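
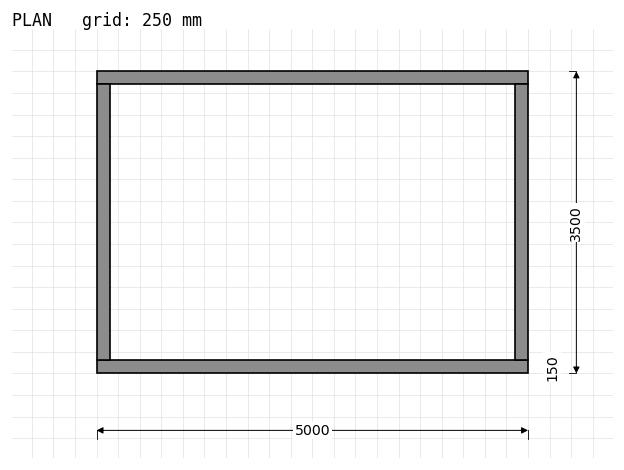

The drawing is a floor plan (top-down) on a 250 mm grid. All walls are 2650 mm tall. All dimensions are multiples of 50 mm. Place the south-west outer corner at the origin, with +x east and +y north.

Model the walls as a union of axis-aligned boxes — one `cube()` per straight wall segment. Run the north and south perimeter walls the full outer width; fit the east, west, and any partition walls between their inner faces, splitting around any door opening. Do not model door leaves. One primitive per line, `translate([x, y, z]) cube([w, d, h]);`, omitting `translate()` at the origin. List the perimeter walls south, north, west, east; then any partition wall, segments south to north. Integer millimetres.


cube([5000, 150, 2650]);
translate([0, 3350, 0]) cube([5000, 150, 2650]);
translate([0, 150, 0]) cube([150, 3200, 2650]);
translate([4850, 150, 0]) cube([150, 3200, 2650]);


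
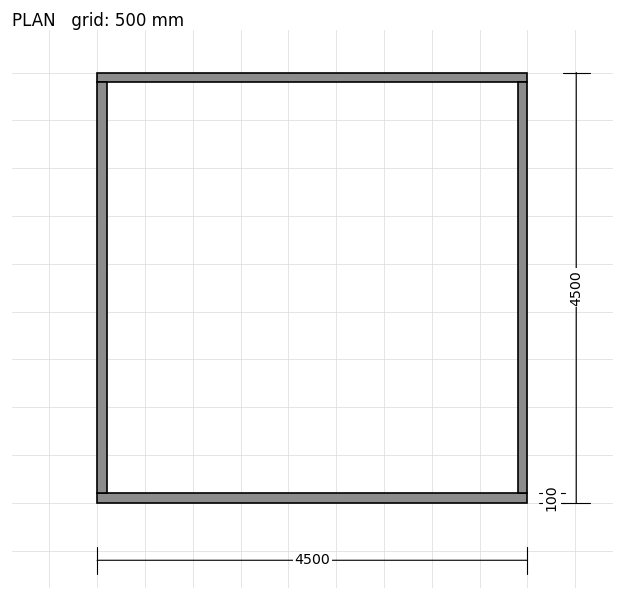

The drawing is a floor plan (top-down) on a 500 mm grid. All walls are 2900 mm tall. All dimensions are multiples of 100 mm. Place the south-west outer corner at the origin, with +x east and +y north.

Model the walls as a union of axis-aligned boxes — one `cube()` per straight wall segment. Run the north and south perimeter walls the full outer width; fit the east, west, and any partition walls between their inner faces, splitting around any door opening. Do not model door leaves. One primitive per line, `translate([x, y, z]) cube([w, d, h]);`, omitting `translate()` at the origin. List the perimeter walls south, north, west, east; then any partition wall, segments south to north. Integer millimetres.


cube([4500, 100, 2900]);
translate([0, 4400, 0]) cube([4500, 100, 2900]);
translate([0, 100, 0]) cube([100, 4300, 2900]);
translate([4400, 100, 0]) cube([100, 4300, 2900]);


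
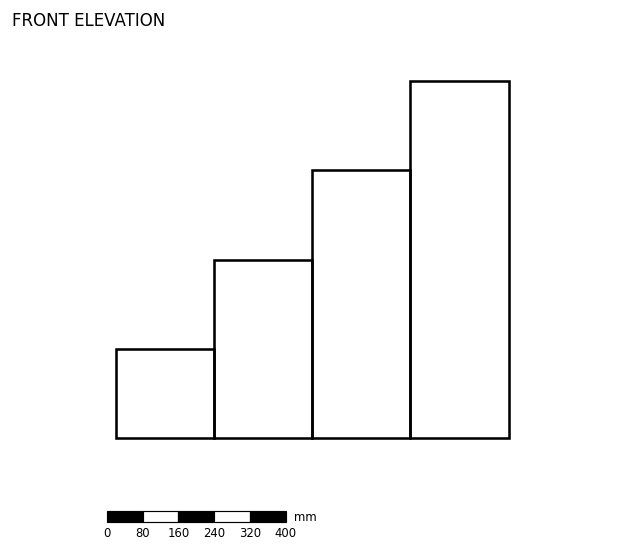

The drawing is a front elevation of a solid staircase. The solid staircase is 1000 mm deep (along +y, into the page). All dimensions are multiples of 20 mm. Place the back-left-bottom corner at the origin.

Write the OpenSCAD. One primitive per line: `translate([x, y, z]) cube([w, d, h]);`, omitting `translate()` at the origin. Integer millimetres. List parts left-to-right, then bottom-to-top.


cube([220, 1000, 200]);
translate([220, 0, 0]) cube([220, 1000, 400]);
translate([440, 0, 0]) cube([220, 1000, 600]);
translate([660, 0, 0]) cube([220, 1000, 800]);


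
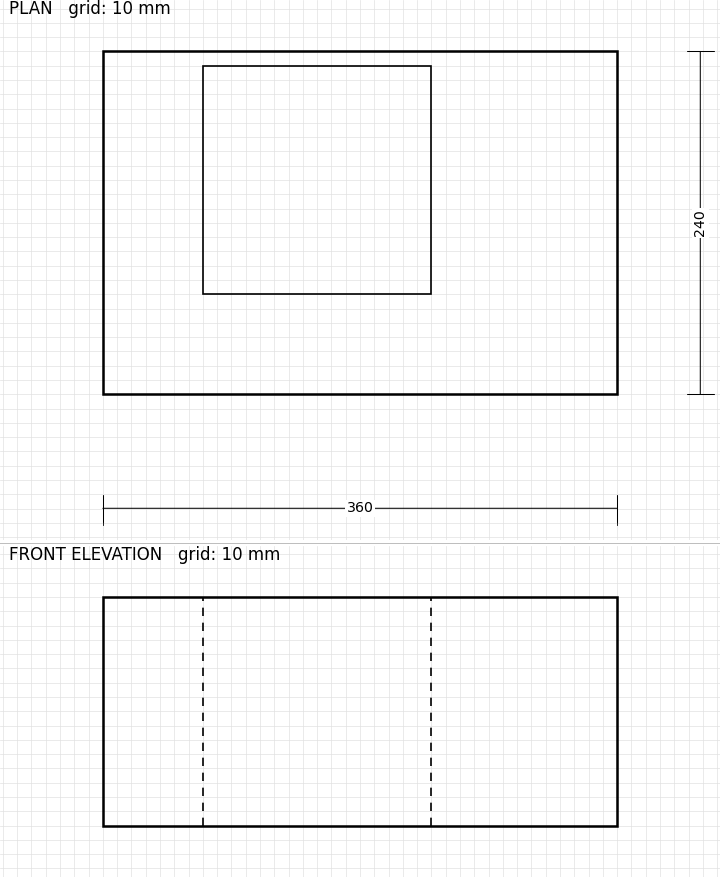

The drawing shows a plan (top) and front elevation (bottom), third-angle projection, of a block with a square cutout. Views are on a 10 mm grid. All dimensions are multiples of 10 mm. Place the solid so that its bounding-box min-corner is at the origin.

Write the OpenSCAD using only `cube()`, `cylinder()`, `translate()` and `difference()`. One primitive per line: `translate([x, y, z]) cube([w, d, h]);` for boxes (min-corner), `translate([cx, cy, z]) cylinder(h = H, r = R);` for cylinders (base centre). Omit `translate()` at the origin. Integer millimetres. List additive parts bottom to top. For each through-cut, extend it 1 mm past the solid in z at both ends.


difference() {
  cube([360, 240, 160]);
  translate([70, 70, -1]) cube([160, 160, 162]);
}


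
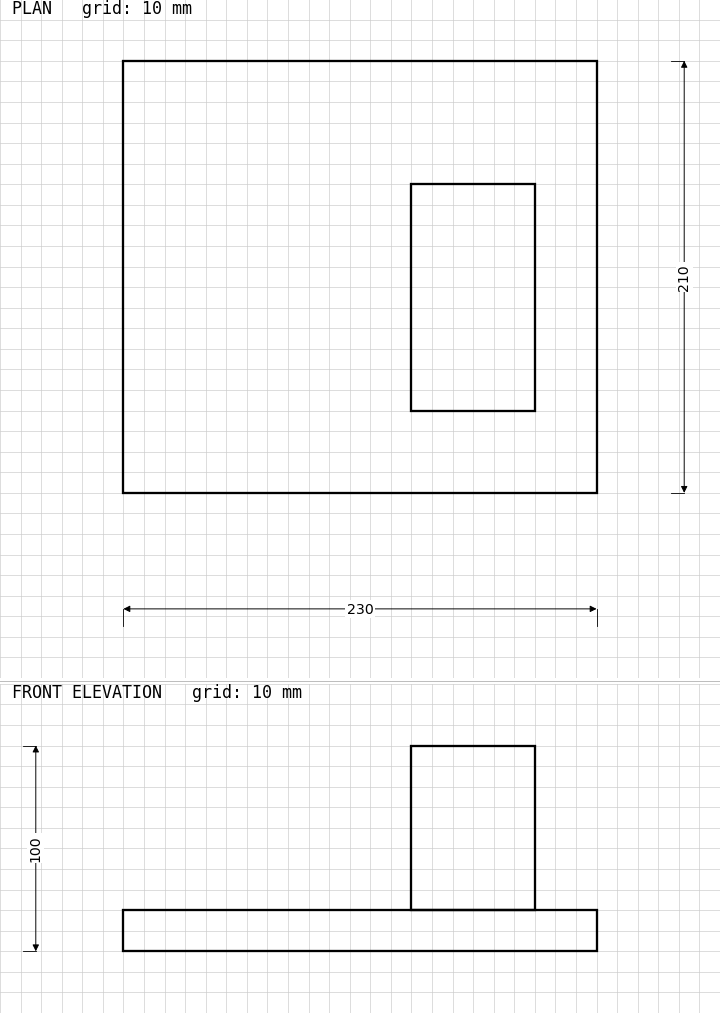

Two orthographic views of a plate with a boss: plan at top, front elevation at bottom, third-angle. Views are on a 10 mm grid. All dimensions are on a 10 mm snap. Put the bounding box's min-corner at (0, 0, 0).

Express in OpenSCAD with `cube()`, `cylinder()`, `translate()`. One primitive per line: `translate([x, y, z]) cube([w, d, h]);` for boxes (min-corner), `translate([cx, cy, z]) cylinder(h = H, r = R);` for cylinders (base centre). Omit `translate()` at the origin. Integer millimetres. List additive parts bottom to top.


cube([230, 210, 20]);
translate([140, 40, 20]) cube([60, 110, 80]);


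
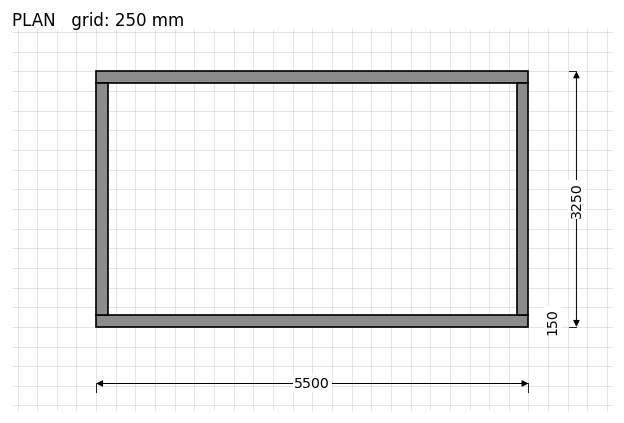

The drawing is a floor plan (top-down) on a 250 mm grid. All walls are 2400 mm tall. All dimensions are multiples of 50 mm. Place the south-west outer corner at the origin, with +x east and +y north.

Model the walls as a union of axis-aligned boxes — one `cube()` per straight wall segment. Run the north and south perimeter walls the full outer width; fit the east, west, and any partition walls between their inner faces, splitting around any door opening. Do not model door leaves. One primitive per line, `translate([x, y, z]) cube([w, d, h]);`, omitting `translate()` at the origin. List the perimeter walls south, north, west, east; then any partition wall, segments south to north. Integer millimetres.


cube([5500, 150, 2400]);
translate([0, 3100, 0]) cube([5500, 150, 2400]);
translate([0, 150, 0]) cube([150, 2950, 2400]);
translate([5350, 150, 0]) cube([150, 2950, 2400]);


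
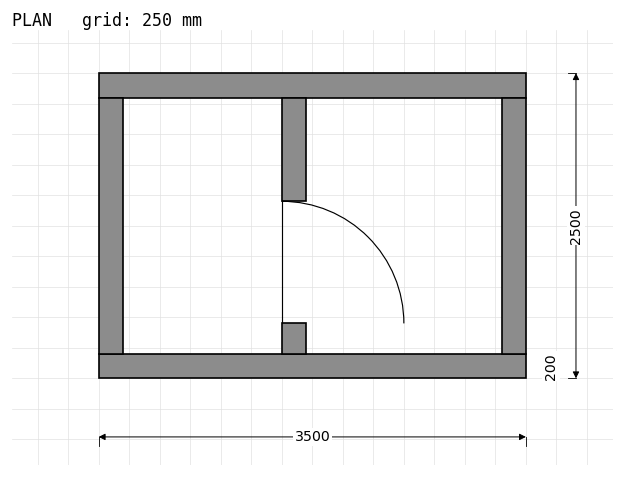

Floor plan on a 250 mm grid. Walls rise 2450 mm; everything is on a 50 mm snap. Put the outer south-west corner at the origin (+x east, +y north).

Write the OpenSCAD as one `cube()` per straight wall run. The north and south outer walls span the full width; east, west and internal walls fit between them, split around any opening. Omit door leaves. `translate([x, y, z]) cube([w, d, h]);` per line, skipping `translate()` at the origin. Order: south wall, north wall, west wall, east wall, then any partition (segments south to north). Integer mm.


cube([3500, 200, 2450]);
translate([0, 2300, 0]) cube([3500, 200, 2450]);
translate([0, 200, 0]) cube([200, 2100, 2450]);
translate([3300, 200, 0]) cube([200, 2100, 2450]);
translate([1500, 200, 0]) cube([200, 250, 2450]);
translate([1500, 1450, 0]) cube([200, 850, 2450]);


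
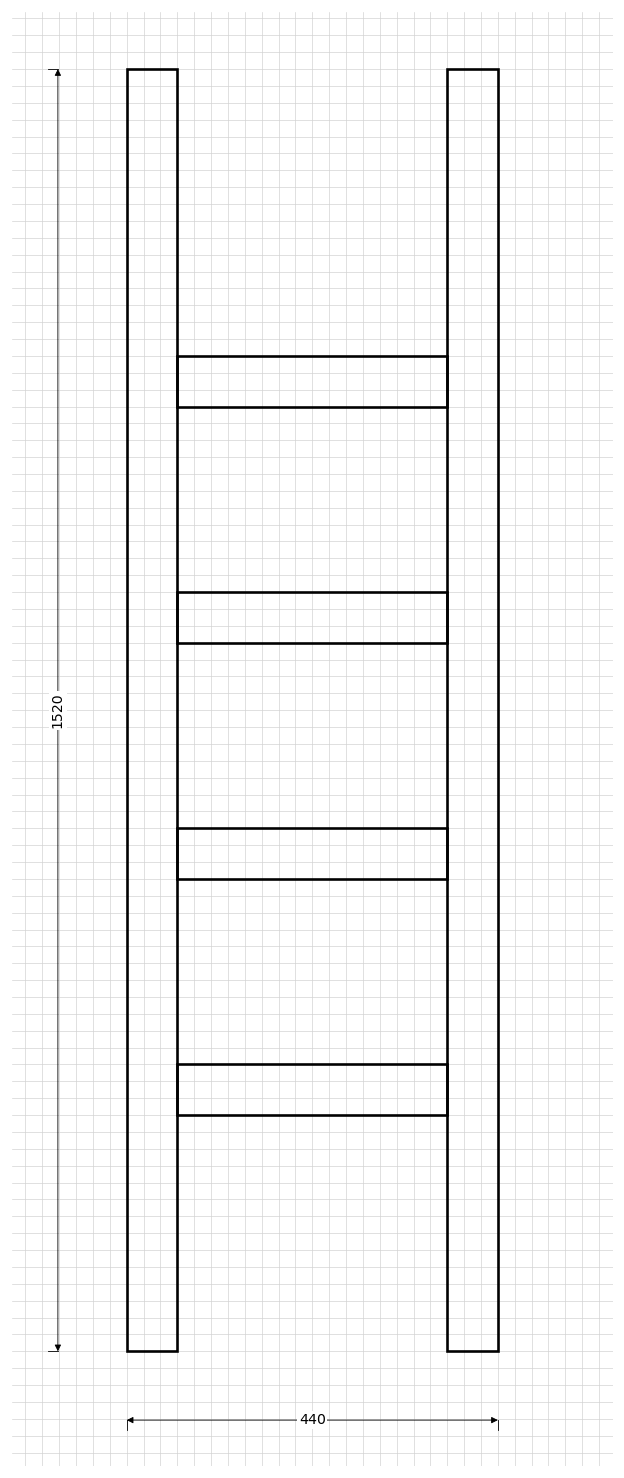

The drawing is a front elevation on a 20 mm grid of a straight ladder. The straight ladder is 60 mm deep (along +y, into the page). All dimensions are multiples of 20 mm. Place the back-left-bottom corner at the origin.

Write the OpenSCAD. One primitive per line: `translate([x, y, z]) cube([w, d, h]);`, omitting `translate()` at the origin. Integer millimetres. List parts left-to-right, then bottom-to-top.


cube([60, 60, 1520]);
translate([60, 0, 280]) cube([320, 60, 60]);
translate([60, 0, 560]) cube([320, 60, 60]);
translate([60, 0, 840]) cube([320, 60, 60]);
translate([60, 0, 1120]) cube([320, 60, 60]);
translate([380, 0, 0]) cube([60, 60, 1520]);


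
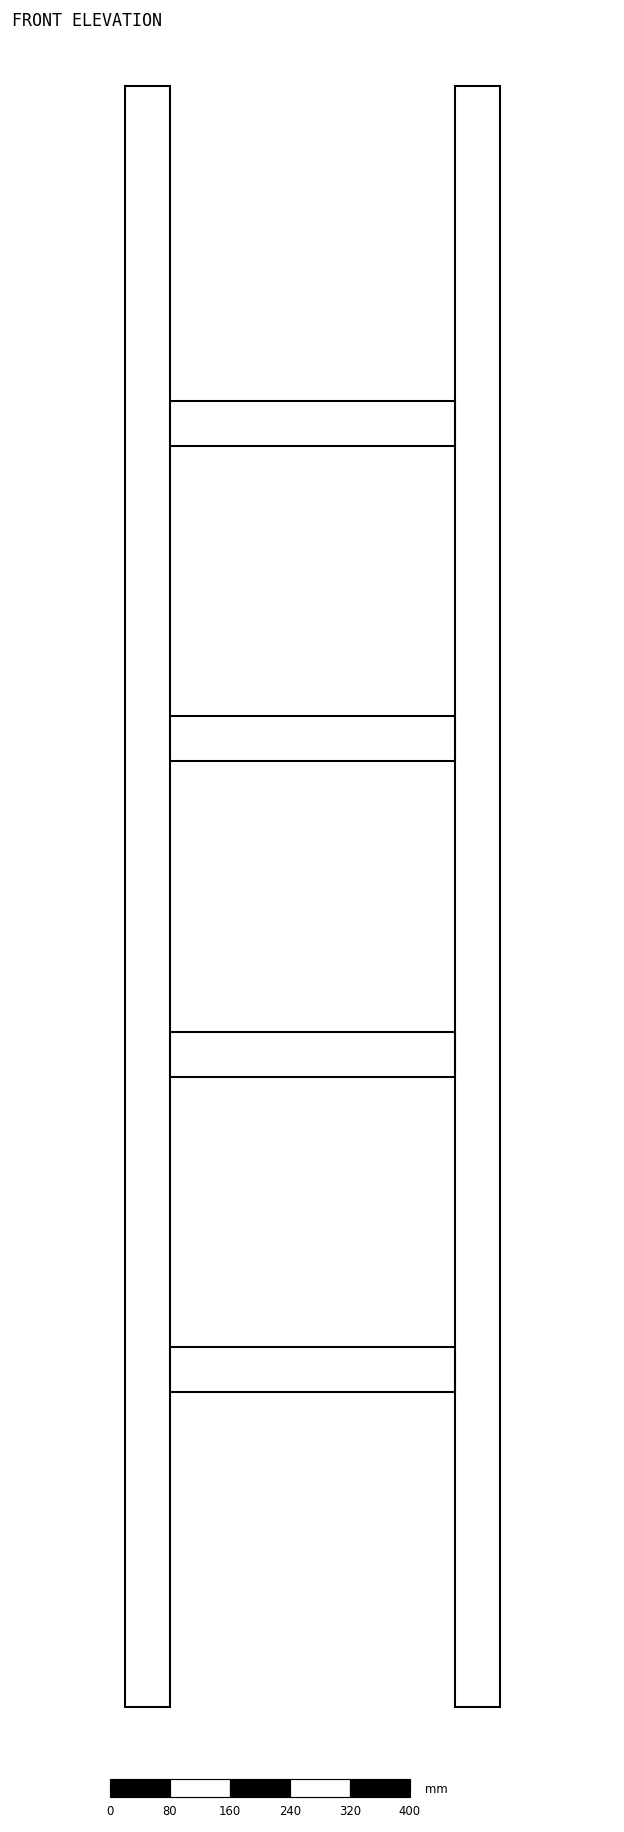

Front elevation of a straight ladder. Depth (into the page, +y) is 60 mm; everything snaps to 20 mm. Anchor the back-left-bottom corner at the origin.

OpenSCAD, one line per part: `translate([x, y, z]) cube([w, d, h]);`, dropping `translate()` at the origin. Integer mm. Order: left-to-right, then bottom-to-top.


cube([60, 60, 2160]);
translate([60, 0, 420]) cube([380, 60, 60]);
translate([60, 0, 840]) cube([380, 60, 60]);
translate([60, 0, 1260]) cube([380, 60, 60]);
translate([60, 0, 1680]) cube([380, 60, 60]);
translate([440, 0, 0]) cube([60, 60, 2160]);


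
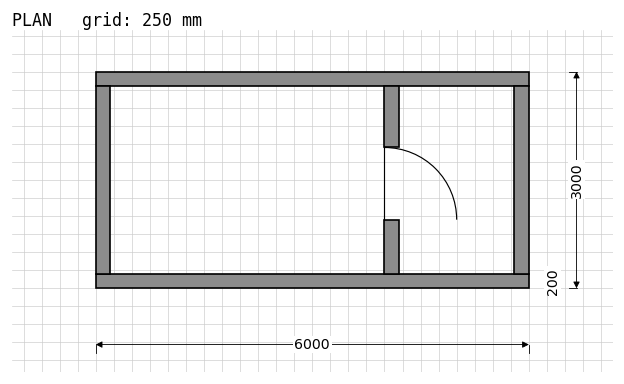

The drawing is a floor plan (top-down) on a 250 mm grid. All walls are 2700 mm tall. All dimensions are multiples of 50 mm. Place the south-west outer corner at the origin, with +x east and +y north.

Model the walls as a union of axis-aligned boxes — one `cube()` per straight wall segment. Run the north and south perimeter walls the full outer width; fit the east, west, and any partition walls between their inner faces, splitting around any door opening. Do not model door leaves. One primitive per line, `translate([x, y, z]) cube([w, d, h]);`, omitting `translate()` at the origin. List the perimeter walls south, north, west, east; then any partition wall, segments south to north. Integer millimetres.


cube([6000, 200, 2700]);
translate([0, 2800, 0]) cube([6000, 200, 2700]);
translate([0, 200, 0]) cube([200, 2600, 2700]);
translate([5800, 200, 0]) cube([200, 2600, 2700]);
translate([4000, 200, 0]) cube([200, 750, 2700]);
translate([4000, 1950, 0]) cube([200, 850, 2700]);


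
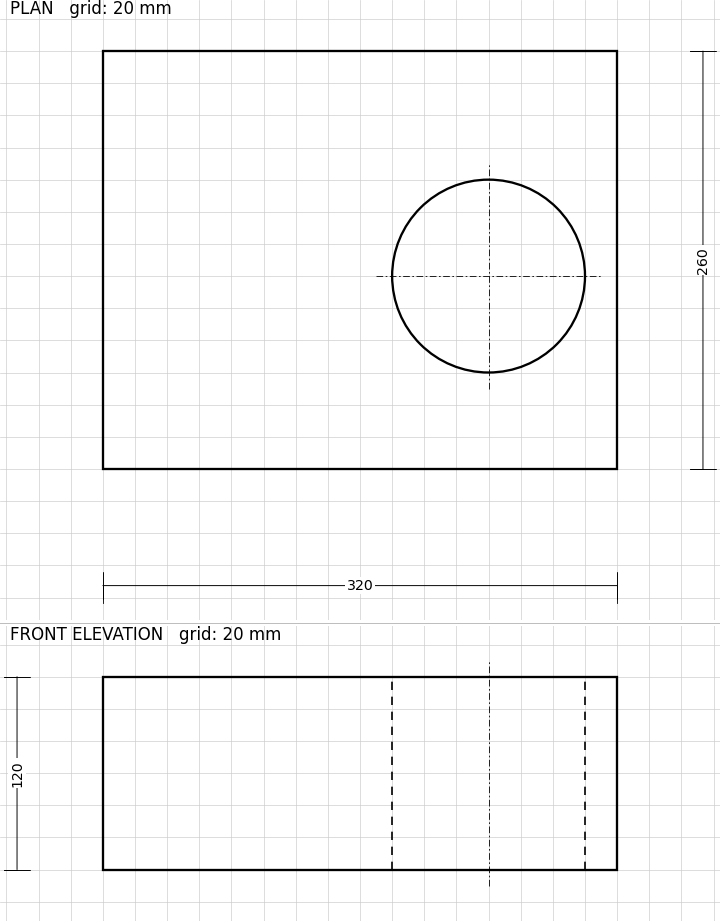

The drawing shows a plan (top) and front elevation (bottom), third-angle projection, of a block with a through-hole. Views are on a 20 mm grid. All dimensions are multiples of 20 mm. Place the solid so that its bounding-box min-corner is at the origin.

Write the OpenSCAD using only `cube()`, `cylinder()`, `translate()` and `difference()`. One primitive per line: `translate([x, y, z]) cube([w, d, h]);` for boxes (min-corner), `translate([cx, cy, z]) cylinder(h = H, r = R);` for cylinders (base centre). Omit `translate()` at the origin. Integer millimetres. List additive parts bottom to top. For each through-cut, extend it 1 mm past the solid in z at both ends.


difference() {
  cube([320, 260, 120]);
  translate([240, 120, -1]) cylinder(h = 122, r = 60);
}


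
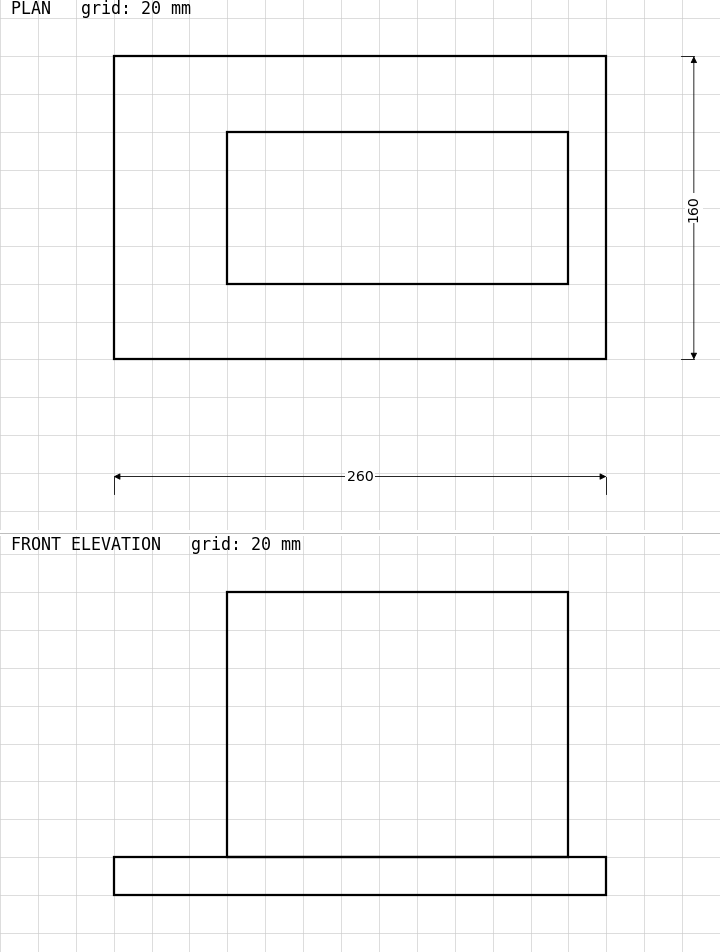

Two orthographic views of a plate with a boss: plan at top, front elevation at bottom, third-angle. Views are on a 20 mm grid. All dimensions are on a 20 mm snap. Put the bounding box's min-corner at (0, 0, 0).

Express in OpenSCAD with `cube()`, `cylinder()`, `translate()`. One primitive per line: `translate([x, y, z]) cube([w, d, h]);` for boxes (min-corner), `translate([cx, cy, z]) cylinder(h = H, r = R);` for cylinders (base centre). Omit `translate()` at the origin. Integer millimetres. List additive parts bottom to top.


cube([260, 160, 20]);
translate([60, 40, 20]) cube([180, 80, 140]);


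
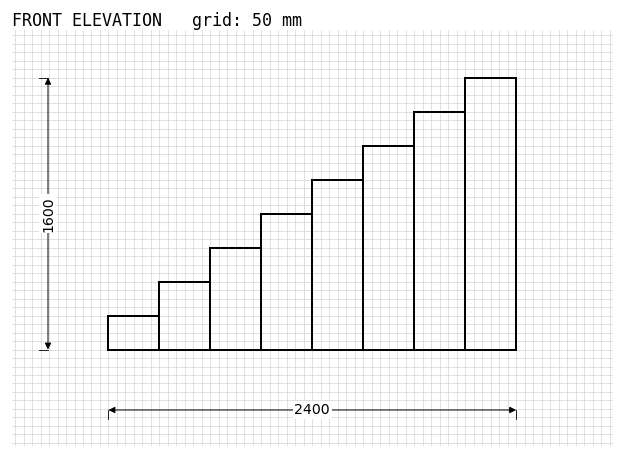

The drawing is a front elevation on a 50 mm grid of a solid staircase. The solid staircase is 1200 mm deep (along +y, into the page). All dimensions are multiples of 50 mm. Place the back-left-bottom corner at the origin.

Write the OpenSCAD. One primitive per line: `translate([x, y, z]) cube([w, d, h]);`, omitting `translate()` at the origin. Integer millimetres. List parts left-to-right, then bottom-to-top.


cube([300, 1200, 200]);
translate([300, 0, 0]) cube([300, 1200, 400]);
translate([600, 0, 0]) cube([300, 1200, 600]);
translate([900, 0, 0]) cube([300, 1200, 800]);
translate([1200, 0, 0]) cube([300, 1200, 1000]);
translate([1500, 0, 0]) cube([300, 1200, 1200]);
translate([1800, 0, 0]) cube([300, 1200, 1400]);
translate([2100, 0, 0]) cube([300, 1200, 1600]);


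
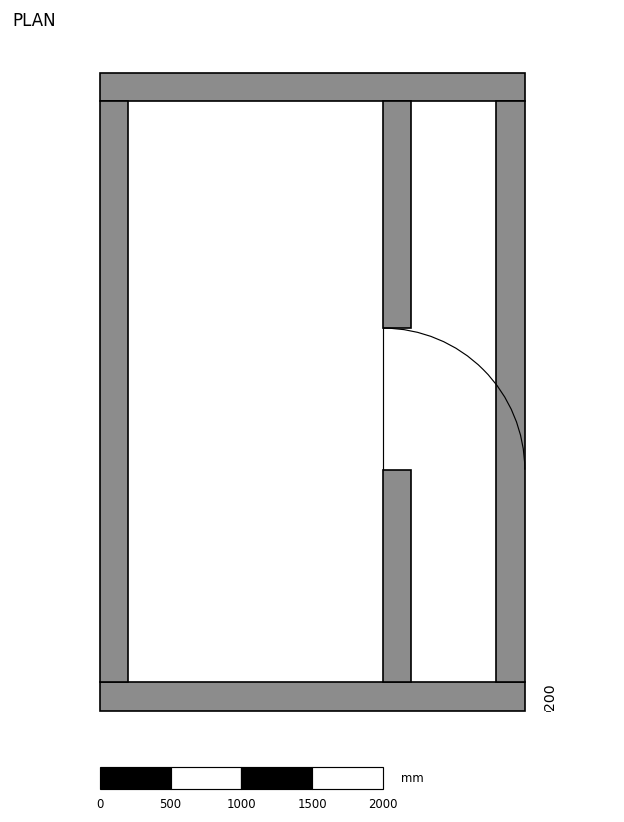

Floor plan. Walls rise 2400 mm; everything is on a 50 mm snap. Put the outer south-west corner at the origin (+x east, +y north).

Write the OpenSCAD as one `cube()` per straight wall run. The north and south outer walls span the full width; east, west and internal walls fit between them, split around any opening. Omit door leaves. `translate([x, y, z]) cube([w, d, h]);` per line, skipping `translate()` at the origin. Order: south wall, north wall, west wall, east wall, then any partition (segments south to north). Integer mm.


cube([3000, 200, 2400]);
translate([0, 4300, 0]) cube([3000, 200, 2400]);
translate([0, 200, 0]) cube([200, 4100, 2400]);
translate([2800, 200, 0]) cube([200, 4100, 2400]);
translate([2000, 200, 0]) cube([200, 1500, 2400]);
translate([2000, 2700, 0]) cube([200, 1600, 2400]);


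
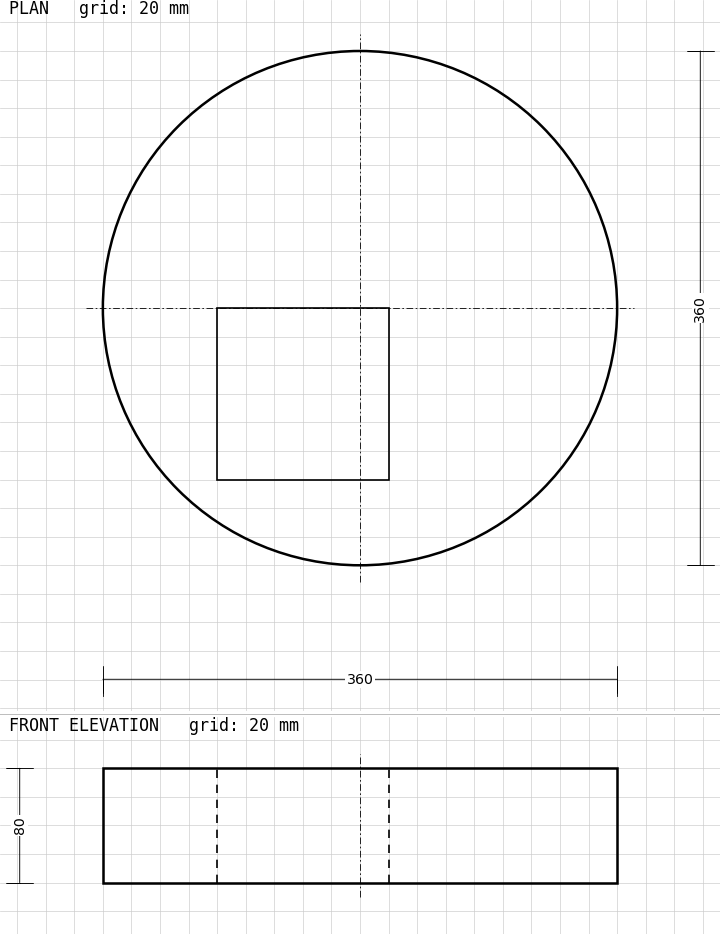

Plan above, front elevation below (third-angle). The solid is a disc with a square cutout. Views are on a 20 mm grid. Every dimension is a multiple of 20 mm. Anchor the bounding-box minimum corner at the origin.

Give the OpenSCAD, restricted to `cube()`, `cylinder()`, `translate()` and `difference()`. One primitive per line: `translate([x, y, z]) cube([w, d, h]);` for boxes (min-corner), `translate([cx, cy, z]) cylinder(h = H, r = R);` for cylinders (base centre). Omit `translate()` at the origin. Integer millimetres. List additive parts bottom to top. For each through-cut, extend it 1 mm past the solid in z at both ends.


difference() {
  translate([180, 180, 0]) cylinder(h = 80, r = 180);
  translate([80, 60, -1]) cube([120, 120, 82]);
}


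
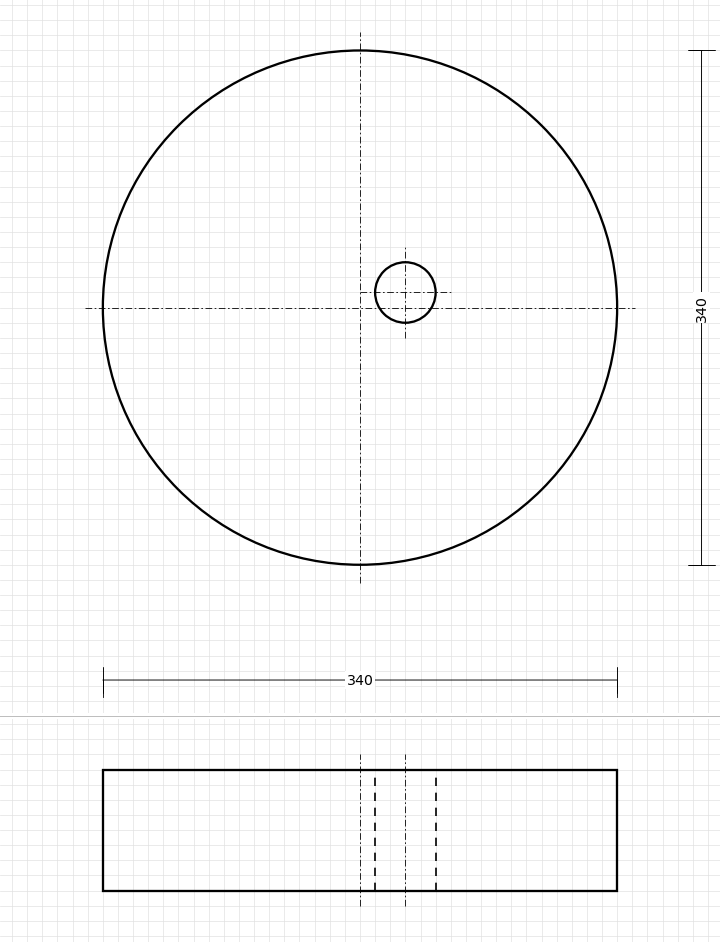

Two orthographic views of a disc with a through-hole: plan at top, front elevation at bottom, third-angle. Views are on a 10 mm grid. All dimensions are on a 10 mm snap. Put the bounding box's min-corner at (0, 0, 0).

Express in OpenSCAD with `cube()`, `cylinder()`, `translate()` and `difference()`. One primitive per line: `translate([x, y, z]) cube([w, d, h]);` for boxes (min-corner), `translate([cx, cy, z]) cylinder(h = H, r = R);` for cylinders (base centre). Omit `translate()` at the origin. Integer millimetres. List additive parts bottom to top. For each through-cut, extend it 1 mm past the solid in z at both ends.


difference() {
  translate([170, 170, 0]) cylinder(h = 80, r = 170);
  translate([200, 180, -1]) cylinder(h = 82, r = 20);
}


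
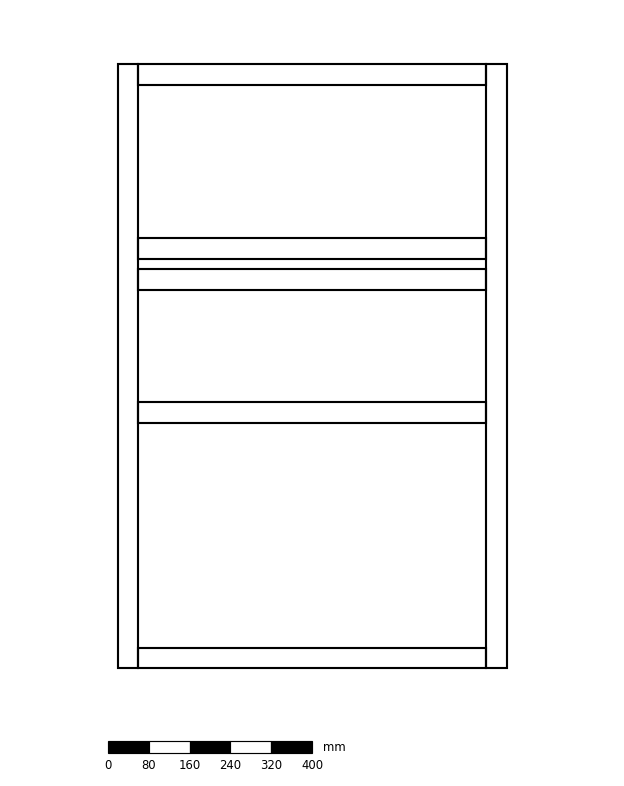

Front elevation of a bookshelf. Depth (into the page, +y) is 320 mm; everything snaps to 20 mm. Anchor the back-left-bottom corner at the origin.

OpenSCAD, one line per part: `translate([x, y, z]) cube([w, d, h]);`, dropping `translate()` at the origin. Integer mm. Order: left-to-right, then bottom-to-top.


cube([40, 320, 1180]);
translate([40, 0, 0]) cube([680, 320, 40]);
translate([40, 0, 480]) cube([680, 320, 40]);
translate([40, 0, 740]) cube([680, 320, 40]);
translate([40, 0, 800]) cube([680, 320, 40]);
translate([40, 0, 1140]) cube([680, 320, 40]);
translate([720, 0, 0]) cube([40, 320, 1180]);


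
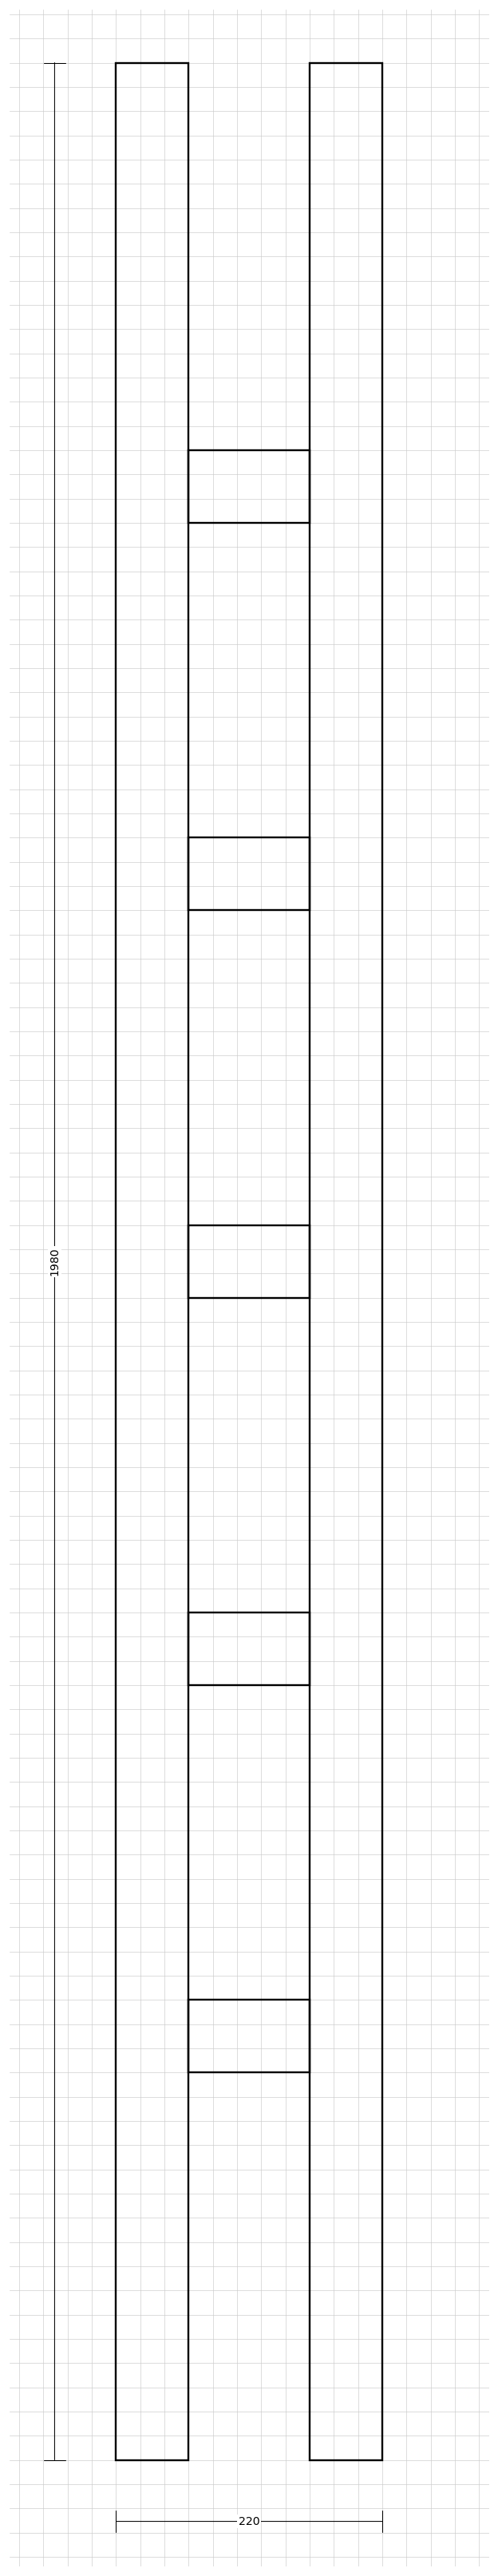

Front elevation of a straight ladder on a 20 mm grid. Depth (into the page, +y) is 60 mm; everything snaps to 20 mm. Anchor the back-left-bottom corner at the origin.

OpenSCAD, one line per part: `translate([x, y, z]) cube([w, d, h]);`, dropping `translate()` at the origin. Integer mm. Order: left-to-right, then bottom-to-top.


cube([60, 60, 1980]);
translate([60, 0, 320]) cube([100, 60, 60]);
translate([60, 0, 640]) cube([100, 60, 60]);
translate([60, 0, 960]) cube([100, 60, 60]);
translate([60, 0, 1280]) cube([100, 60, 60]);
translate([60, 0, 1600]) cube([100, 60, 60]);
translate([160, 0, 0]) cube([60, 60, 1980]);


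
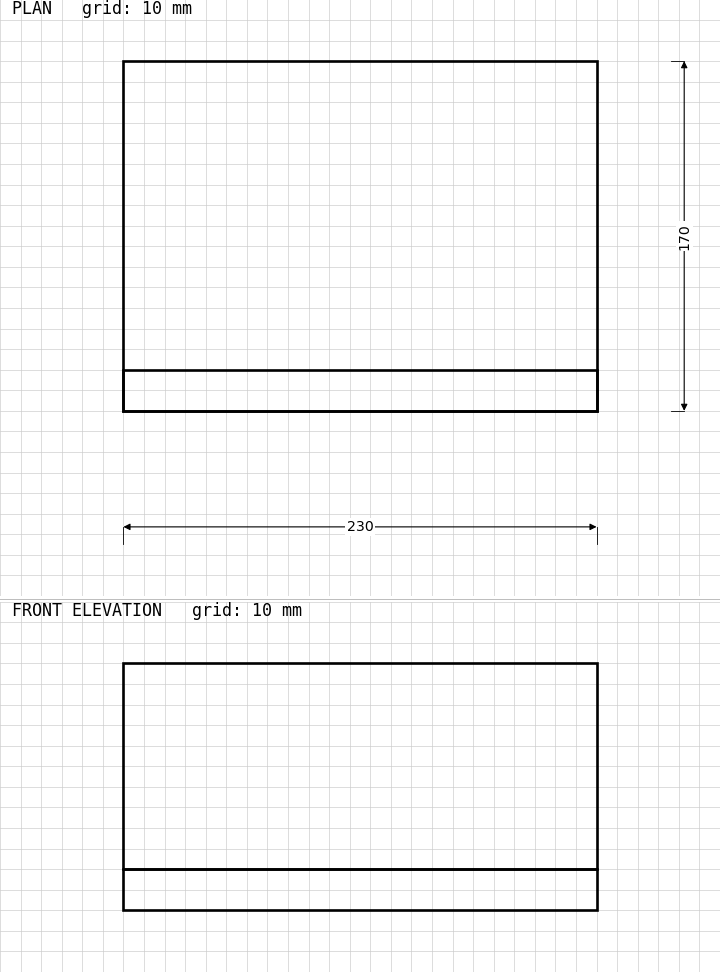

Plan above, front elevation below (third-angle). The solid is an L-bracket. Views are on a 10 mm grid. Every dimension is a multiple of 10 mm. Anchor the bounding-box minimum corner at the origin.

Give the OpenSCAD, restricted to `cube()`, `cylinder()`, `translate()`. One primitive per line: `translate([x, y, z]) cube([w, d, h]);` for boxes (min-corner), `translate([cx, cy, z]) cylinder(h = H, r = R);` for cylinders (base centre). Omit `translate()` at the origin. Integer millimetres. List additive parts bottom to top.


cube([230, 170, 20]);
translate([0, 0, 20]) cube([230, 20, 100]);


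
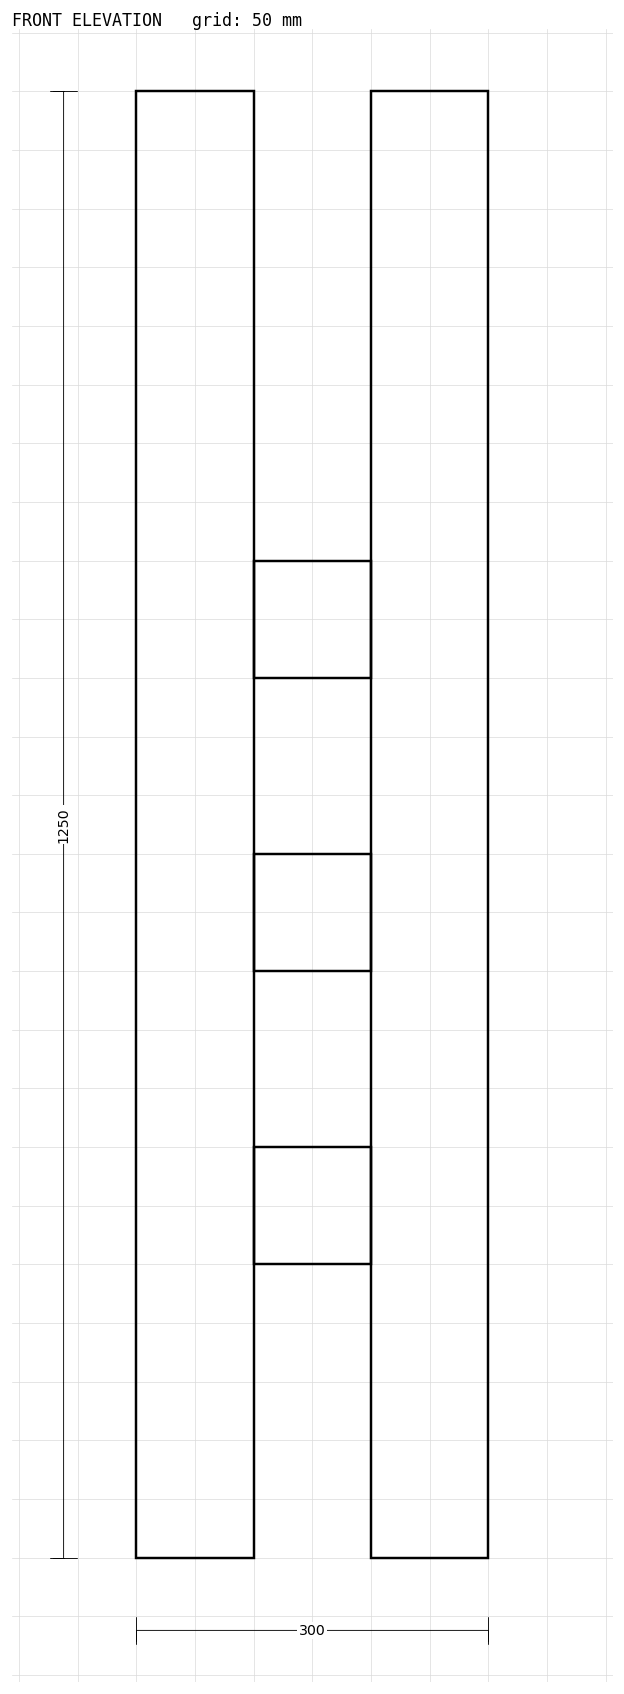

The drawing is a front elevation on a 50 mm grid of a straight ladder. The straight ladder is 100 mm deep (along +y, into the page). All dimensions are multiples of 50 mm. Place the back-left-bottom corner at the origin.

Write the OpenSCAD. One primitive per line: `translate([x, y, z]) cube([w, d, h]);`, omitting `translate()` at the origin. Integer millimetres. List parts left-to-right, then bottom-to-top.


cube([100, 100, 1250]);
translate([100, 0, 250]) cube([100, 100, 100]);
translate([100, 0, 500]) cube([100, 100, 100]);
translate([100, 0, 750]) cube([100, 100, 100]);
translate([200, 0, 0]) cube([100, 100, 1250]);


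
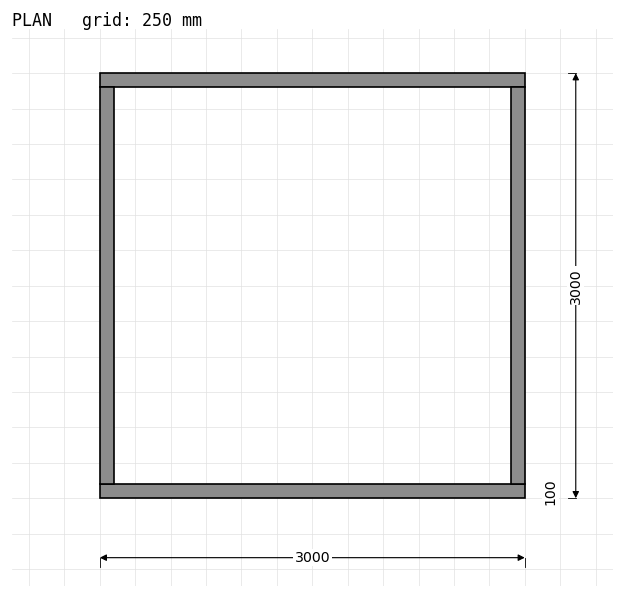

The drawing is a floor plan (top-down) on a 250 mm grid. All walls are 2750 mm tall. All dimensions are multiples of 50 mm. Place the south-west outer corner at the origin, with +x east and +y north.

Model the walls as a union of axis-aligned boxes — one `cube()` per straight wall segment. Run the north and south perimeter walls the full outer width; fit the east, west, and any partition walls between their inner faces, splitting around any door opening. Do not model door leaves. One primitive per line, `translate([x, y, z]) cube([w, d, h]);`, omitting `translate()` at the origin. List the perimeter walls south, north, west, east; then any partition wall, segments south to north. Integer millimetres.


cube([3000, 100, 2750]);
translate([0, 2900, 0]) cube([3000, 100, 2750]);
translate([0, 100, 0]) cube([100, 2800, 2750]);
translate([2900, 100, 0]) cube([100, 2800, 2750]);


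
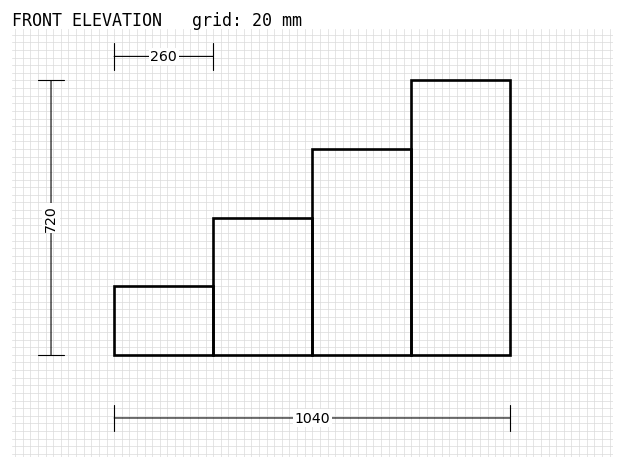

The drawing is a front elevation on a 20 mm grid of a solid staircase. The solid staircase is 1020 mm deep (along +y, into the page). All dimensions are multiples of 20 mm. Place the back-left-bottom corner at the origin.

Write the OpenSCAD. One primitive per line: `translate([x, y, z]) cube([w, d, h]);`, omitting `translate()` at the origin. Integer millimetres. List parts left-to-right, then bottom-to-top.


cube([260, 1020, 180]);
translate([260, 0, 0]) cube([260, 1020, 360]);
translate([520, 0, 0]) cube([260, 1020, 540]);
translate([780, 0, 0]) cube([260, 1020, 720]);


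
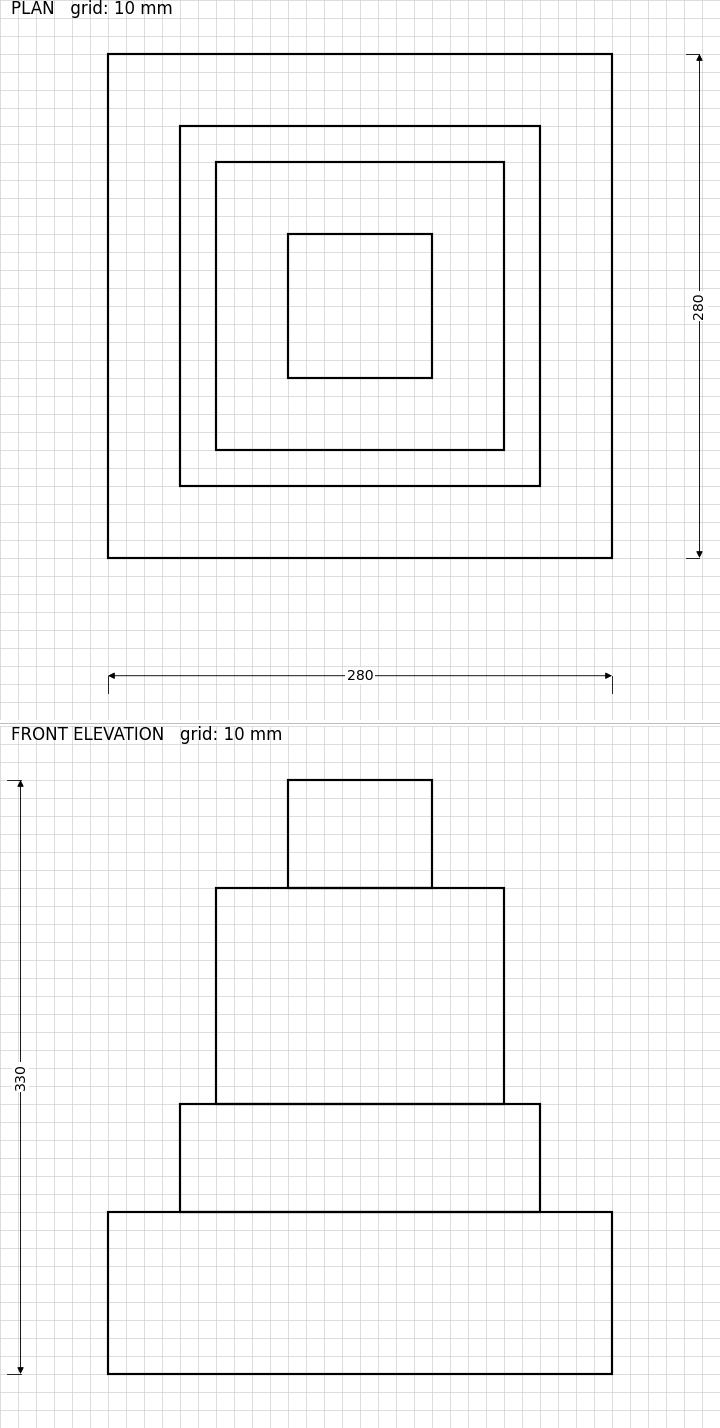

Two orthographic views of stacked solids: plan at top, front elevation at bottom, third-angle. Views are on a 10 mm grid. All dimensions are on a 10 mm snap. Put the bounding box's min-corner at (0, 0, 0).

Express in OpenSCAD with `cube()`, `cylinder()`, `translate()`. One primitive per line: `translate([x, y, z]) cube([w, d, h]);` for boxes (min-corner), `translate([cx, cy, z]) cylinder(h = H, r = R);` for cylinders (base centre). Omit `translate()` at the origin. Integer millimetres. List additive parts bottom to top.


cube([280, 280, 90]);
translate([40, 40, 90]) cube([200, 200, 60]);
translate([60, 60, 150]) cube([160, 160, 120]);
translate([100, 100, 270]) cube([80, 80, 60]);


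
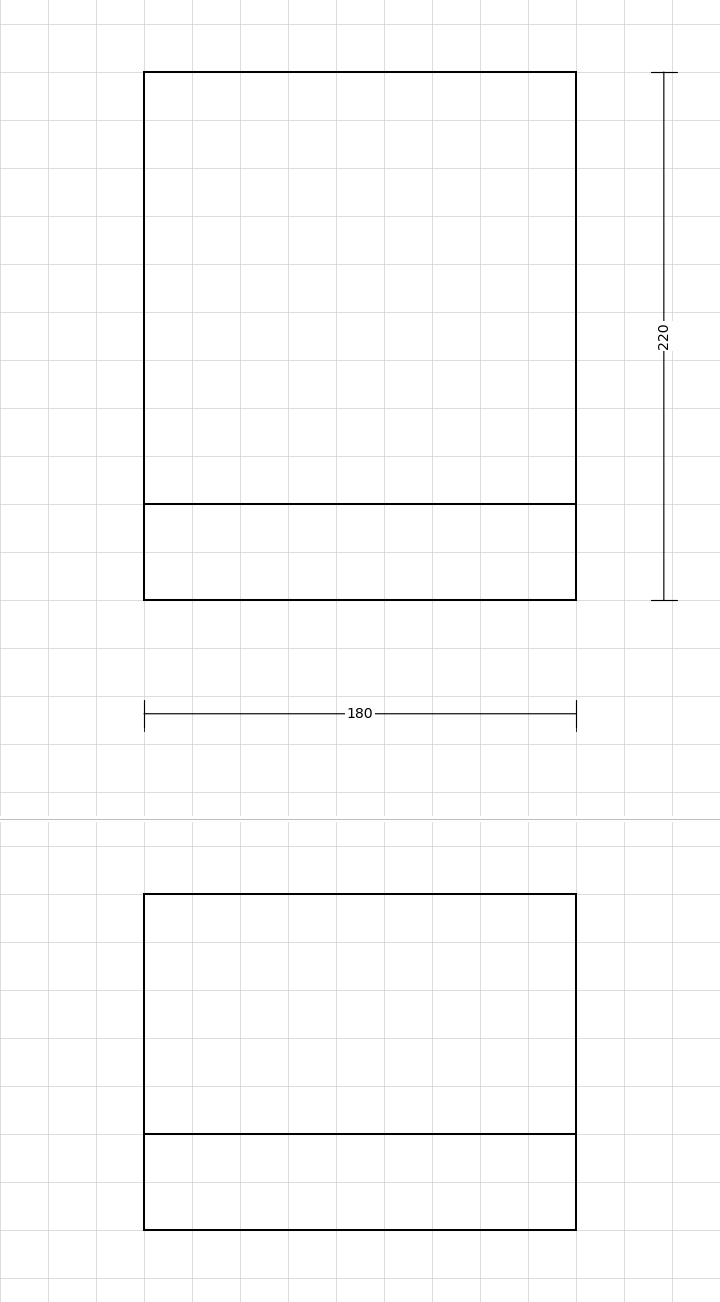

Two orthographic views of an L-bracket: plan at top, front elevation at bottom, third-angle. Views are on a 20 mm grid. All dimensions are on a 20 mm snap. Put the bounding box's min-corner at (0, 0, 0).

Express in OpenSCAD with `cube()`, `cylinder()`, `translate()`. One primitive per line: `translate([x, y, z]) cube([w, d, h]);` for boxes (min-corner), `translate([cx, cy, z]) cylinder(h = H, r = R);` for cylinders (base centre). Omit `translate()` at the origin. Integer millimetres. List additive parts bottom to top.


cube([180, 220, 40]);
translate([0, 0, 40]) cube([180, 40, 100]);


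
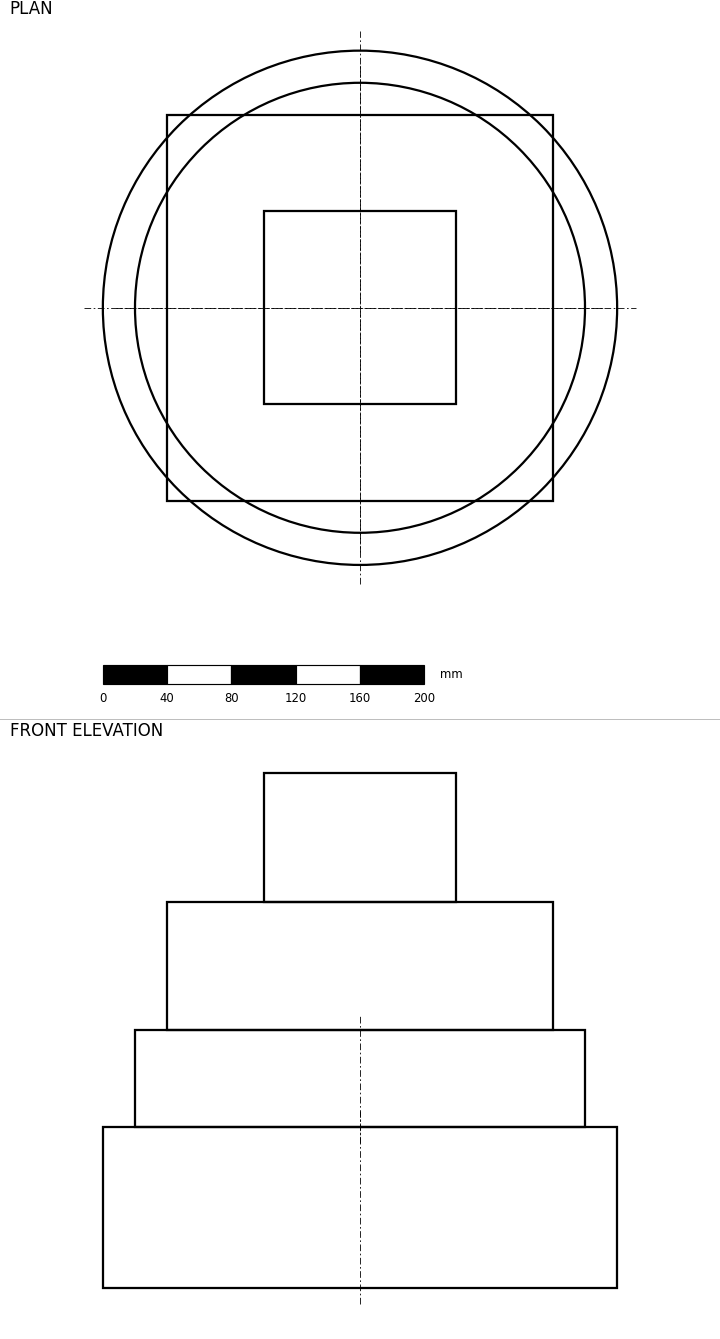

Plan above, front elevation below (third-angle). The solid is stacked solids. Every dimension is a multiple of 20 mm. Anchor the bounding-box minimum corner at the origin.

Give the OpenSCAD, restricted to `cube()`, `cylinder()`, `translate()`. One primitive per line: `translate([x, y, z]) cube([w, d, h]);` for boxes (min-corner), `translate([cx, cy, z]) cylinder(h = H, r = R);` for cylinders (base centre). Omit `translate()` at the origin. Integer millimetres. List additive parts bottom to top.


translate([160, 160, 0]) cylinder(h = 100, r = 160);
translate([160, 160, 100]) cylinder(h = 60, r = 140);
translate([40, 40, 160]) cube([240, 240, 80]);
translate([100, 100, 240]) cube([120, 120, 80]);


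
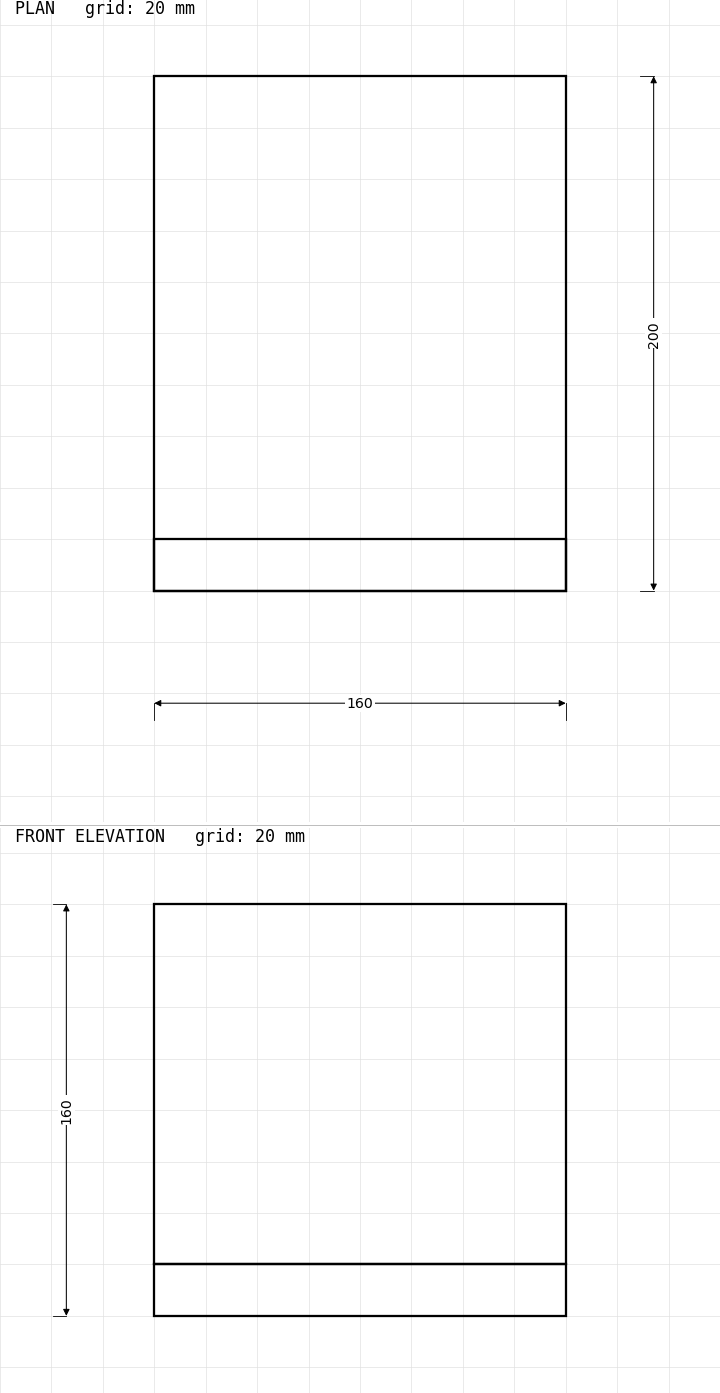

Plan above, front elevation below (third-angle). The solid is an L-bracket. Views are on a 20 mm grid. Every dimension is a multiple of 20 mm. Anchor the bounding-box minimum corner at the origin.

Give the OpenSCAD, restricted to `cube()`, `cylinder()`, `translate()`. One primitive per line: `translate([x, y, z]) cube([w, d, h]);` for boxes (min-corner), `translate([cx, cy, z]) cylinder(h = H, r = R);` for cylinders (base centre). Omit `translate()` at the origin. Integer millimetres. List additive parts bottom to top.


cube([160, 200, 20]);
translate([0, 0, 20]) cube([160, 20, 140]);


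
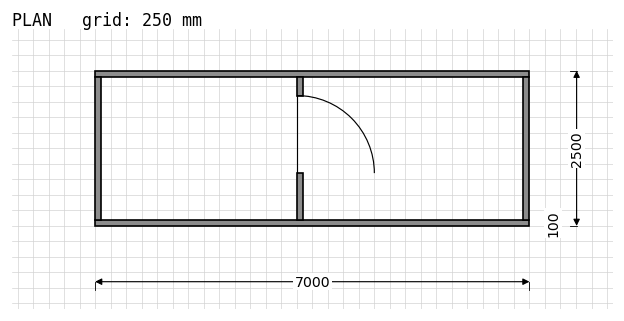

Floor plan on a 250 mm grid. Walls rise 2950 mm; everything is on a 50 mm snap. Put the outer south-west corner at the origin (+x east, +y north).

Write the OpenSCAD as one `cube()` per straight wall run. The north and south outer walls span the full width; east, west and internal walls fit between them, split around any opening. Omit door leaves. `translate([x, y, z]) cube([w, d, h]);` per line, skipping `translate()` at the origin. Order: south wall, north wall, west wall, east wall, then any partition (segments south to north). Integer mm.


cube([7000, 100, 2950]);
translate([0, 2400, 0]) cube([7000, 100, 2950]);
translate([0, 100, 0]) cube([100, 2300, 2950]);
translate([6900, 100, 0]) cube([100, 2300, 2950]);
translate([3250, 100, 0]) cube([100, 750, 2950]);
translate([3250, 2100, 0]) cube([100, 300, 2950]);


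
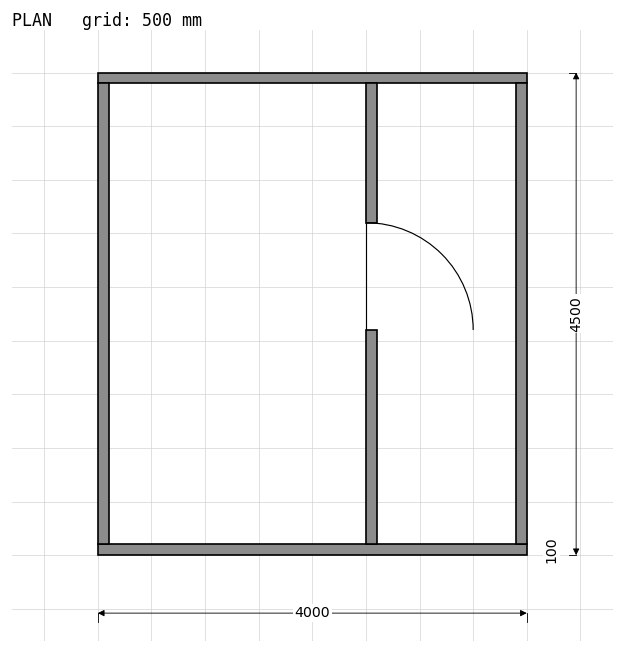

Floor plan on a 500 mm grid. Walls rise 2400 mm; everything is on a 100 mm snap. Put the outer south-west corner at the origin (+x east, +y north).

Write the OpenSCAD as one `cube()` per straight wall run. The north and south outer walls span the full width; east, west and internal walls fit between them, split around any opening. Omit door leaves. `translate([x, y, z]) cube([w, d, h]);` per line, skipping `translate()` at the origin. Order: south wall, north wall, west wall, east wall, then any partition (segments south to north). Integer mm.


cube([4000, 100, 2400]);
translate([0, 4400, 0]) cube([4000, 100, 2400]);
translate([0, 100, 0]) cube([100, 4300, 2400]);
translate([3900, 100, 0]) cube([100, 4300, 2400]);
translate([2500, 100, 0]) cube([100, 2000, 2400]);
translate([2500, 3100, 0]) cube([100, 1300, 2400]);


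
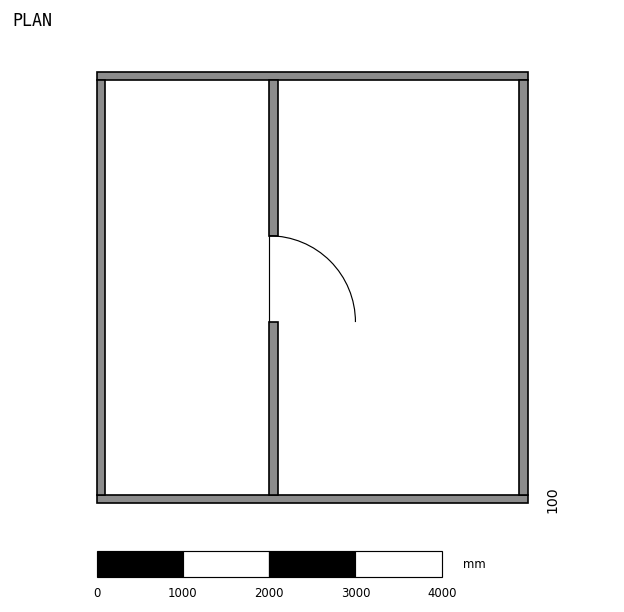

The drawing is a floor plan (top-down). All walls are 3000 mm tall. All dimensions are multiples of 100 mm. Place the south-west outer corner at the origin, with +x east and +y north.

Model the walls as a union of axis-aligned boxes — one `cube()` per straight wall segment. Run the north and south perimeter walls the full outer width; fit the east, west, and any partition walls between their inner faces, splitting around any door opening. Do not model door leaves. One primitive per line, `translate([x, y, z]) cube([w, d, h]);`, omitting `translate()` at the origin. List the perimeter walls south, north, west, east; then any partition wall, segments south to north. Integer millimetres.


cube([5000, 100, 3000]);
translate([0, 4900, 0]) cube([5000, 100, 3000]);
translate([0, 100, 0]) cube([100, 4800, 3000]);
translate([4900, 100, 0]) cube([100, 4800, 3000]);
translate([2000, 100, 0]) cube([100, 2000, 3000]);
translate([2000, 3100, 0]) cube([100, 1800, 3000]);


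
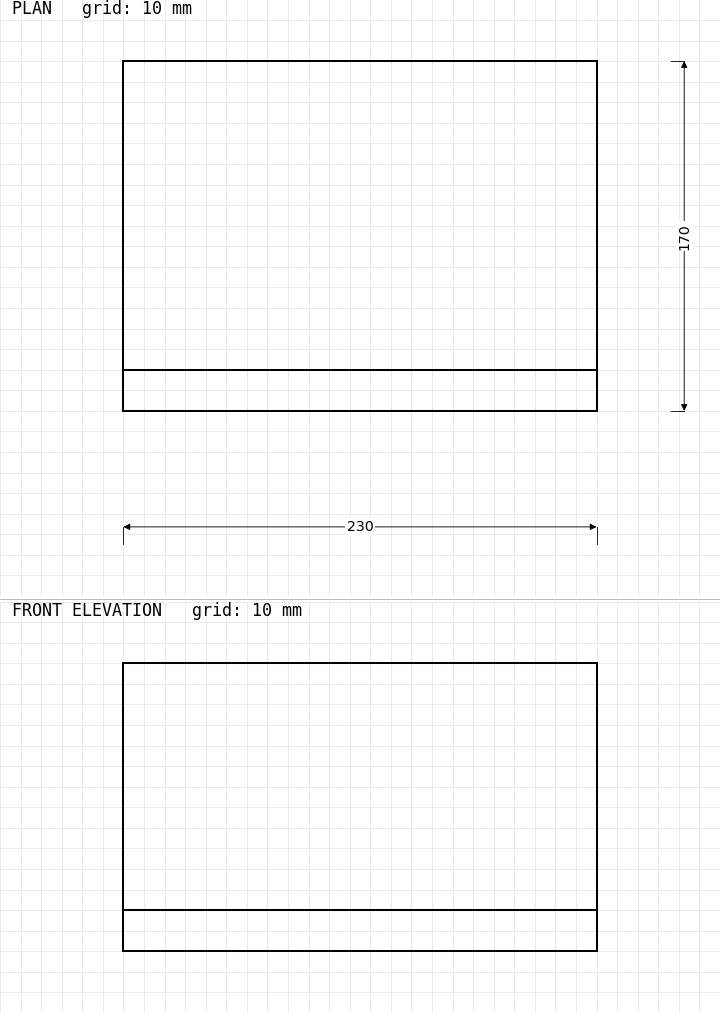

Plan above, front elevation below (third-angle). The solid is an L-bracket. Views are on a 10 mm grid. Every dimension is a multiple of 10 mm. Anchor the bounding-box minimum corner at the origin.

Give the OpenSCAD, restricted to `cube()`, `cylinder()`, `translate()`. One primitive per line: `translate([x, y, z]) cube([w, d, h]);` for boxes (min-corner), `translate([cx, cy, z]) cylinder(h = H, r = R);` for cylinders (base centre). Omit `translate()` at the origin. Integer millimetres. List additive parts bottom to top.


cube([230, 170, 20]);
translate([0, 0, 20]) cube([230, 20, 120]);


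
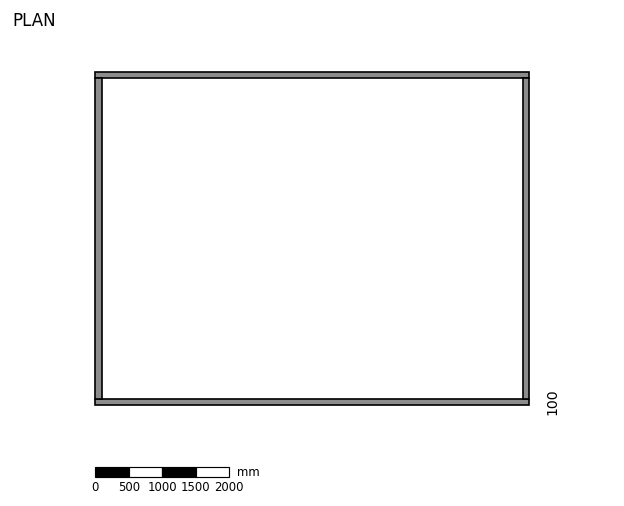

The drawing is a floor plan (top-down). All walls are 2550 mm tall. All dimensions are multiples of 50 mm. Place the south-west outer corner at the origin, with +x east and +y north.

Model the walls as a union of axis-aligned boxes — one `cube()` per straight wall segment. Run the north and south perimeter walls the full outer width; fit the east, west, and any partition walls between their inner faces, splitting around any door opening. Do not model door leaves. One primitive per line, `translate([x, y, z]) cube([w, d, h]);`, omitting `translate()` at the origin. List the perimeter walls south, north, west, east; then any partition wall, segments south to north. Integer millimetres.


cube([6500, 100, 2550]);
translate([0, 4900, 0]) cube([6500, 100, 2550]);
translate([0, 100, 0]) cube([100, 4800, 2550]);
translate([6400, 100, 0]) cube([100, 4800, 2550]);


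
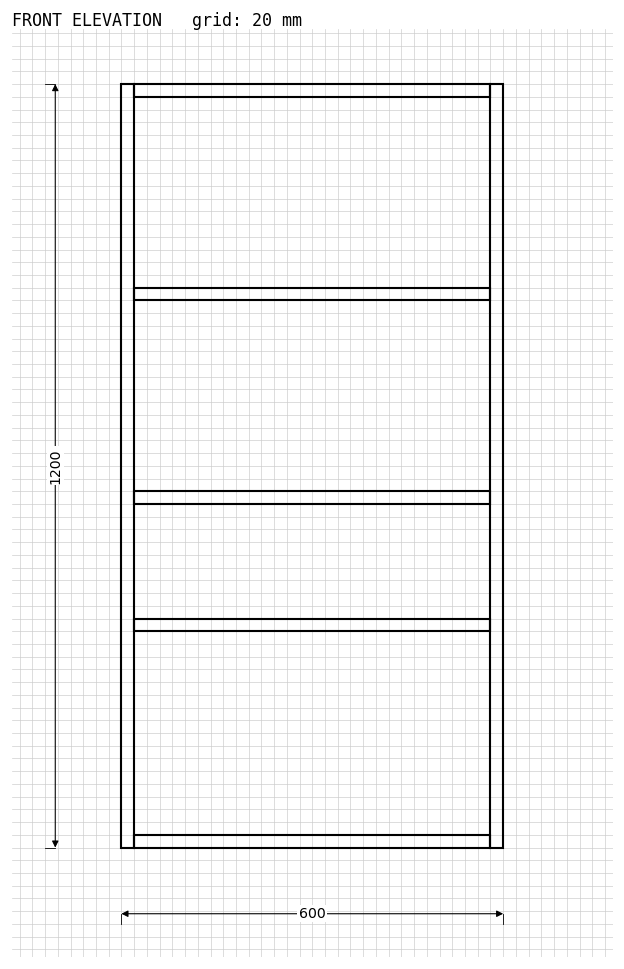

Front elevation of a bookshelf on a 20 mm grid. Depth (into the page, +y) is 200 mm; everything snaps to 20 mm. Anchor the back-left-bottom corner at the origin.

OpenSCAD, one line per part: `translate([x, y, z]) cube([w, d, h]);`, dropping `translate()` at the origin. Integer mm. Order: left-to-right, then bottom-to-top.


cube([20, 200, 1200]);
translate([20, 0, 0]) cube([560, 200, 20]);
translate([20, 0, 340]) cube([560, 200, 20]);
translate([20, 0, 540]) cube([560, 200, 20]);
translate([20, 0, 860]) cube([560, 200, 20]);
translate([20, 0, 1180]) cube([560, 200, 20]);
translate([580, 0, 0]) cube([20, 200, 1200]);


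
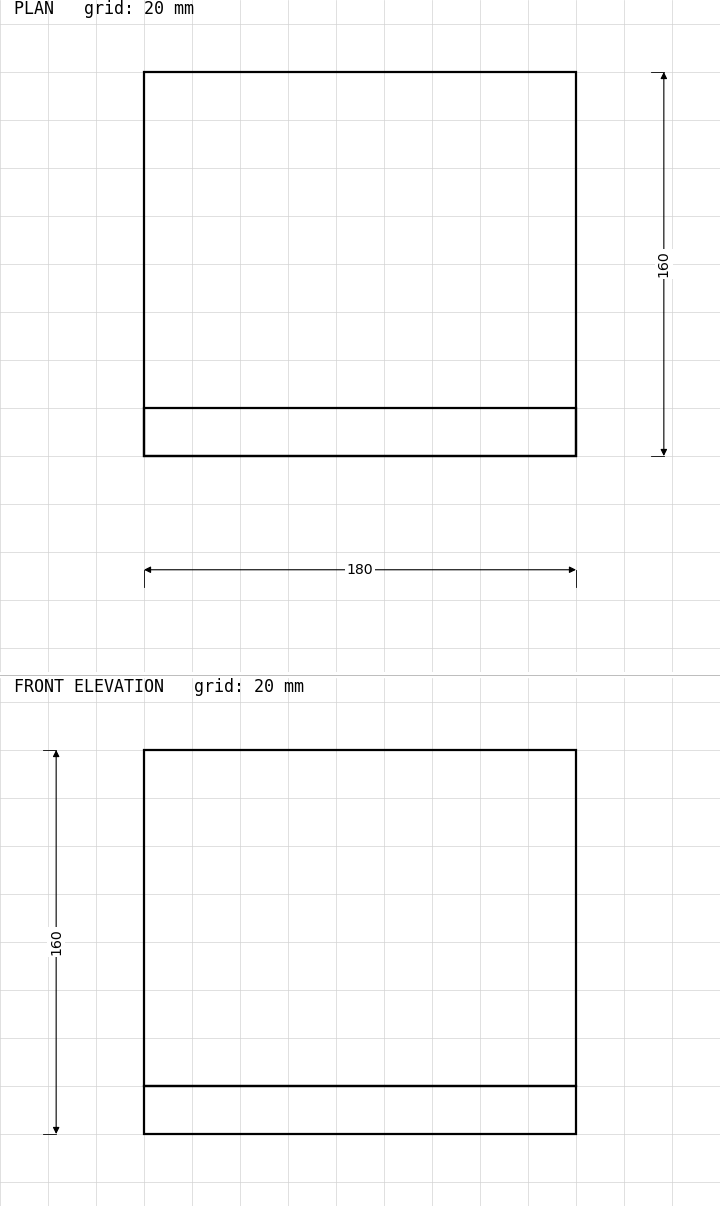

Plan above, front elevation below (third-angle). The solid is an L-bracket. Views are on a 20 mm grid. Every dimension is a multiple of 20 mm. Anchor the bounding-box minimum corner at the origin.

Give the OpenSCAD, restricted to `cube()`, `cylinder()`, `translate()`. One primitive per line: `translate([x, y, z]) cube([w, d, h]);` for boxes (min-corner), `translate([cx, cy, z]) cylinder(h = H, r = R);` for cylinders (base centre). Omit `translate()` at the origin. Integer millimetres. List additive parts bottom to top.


cube([180, 160, 20]);
translate([0, 0, 20]) cube([180, 20, 140]);


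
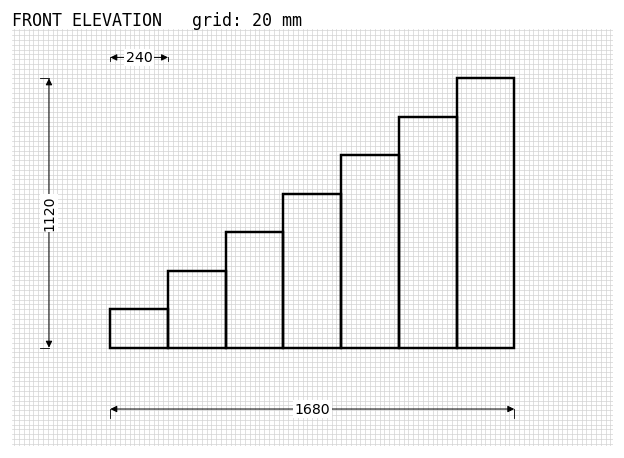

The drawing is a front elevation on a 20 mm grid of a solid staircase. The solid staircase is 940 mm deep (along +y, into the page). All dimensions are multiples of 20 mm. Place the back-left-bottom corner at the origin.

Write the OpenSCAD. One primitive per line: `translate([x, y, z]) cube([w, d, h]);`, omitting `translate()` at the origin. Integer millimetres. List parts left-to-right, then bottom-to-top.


cube([240, 940, 160]);
translate([240, 0, 0]) cube([240, 940, 320]);
translate([480, 0, 0]) cube([240, 940, 480]);
translate([720, 0, 0]) cube([240, 940, 640]);
translate([960, 0, 0]) cube([240, 940, 800]);
translate([1200, 0, 0]) cube([240, 940, 960]);
translate([1440, 0, 0]) cube([240, 940, 1120]);


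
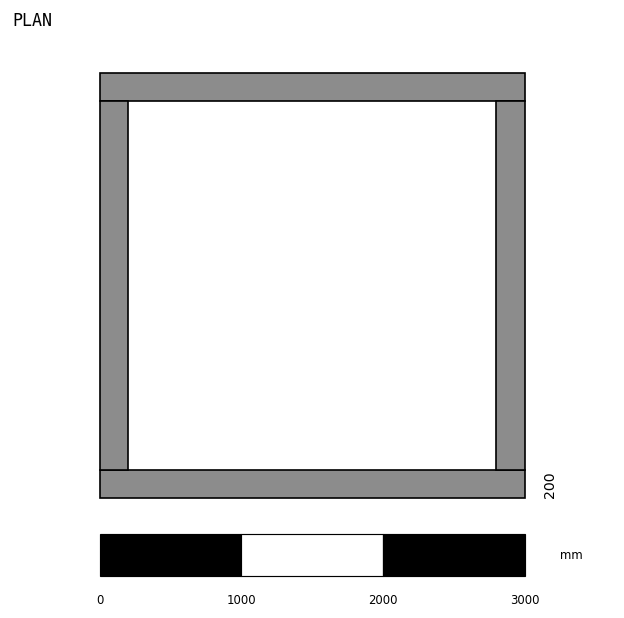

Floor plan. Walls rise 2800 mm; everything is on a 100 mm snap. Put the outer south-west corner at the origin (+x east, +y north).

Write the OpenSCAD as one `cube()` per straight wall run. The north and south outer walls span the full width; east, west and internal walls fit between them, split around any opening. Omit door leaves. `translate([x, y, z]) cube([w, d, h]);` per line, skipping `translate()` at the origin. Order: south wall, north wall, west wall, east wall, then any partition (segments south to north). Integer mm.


cube([3000, 200, 2800]);
translate([0, 2800, 0]) cube([3000, 200, 2800]);
translate([0, 200, 0]) cube([200, 2600, 2800]);
translate([2800, 200, 0]) cube([200, 2600, 2800]);


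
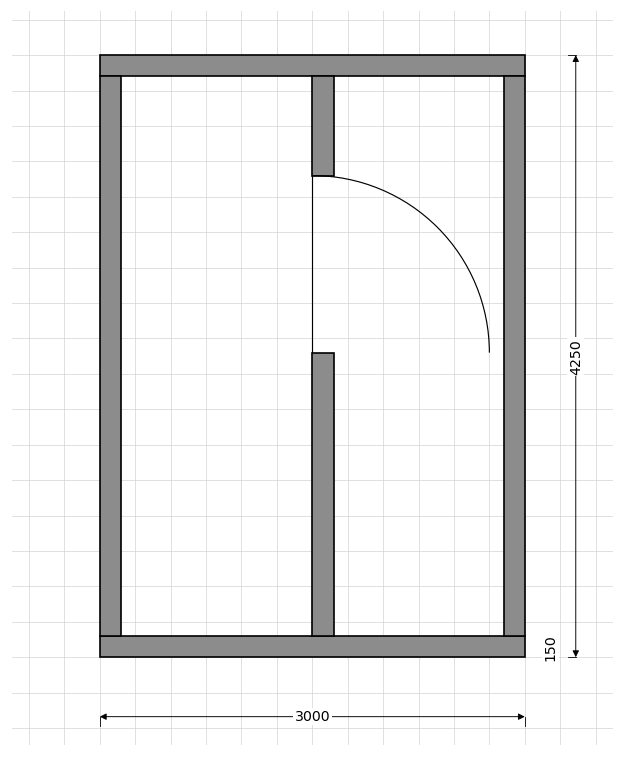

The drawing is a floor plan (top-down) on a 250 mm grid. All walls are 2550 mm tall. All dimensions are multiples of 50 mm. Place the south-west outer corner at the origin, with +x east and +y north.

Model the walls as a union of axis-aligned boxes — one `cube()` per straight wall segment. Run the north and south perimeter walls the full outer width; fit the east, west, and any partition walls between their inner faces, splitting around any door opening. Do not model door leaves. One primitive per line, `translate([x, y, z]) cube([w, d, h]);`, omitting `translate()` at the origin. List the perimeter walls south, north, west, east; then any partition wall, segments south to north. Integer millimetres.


cube([3000, 150, 2550]);
translate([0, 4100, 0]) cube([3000, 150, 2550]);
translate([0, 150, 0]) cube([150, 3950, 2550]);
translate([2850, 150, 0]) cube([150, 3950, 2550]);
translate([1500, 150, 0]) cube([150, 2000, 2550]);
translate([1500, 3400, 0]) cube([150, 700, 2550]);
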